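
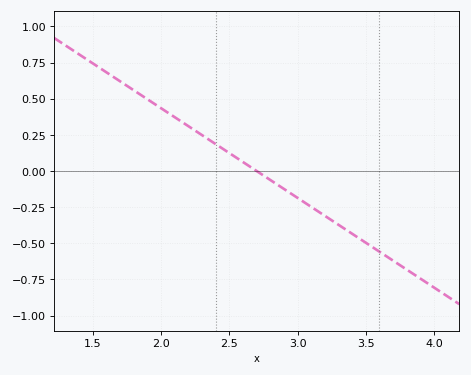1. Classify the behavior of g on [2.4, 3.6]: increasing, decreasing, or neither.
decreasing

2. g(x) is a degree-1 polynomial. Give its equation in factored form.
y = -0.62(x - 2.7)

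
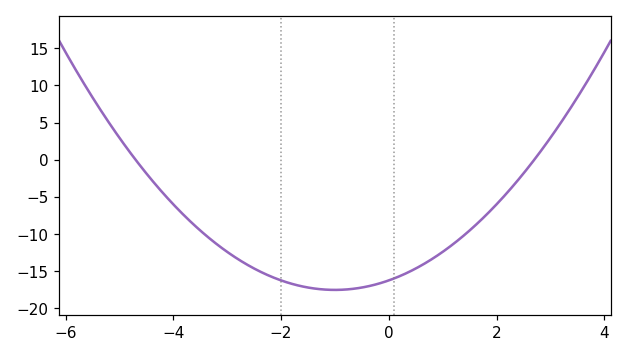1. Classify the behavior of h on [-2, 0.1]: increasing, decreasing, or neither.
neither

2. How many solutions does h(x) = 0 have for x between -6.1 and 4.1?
2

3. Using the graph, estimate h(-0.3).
-16.9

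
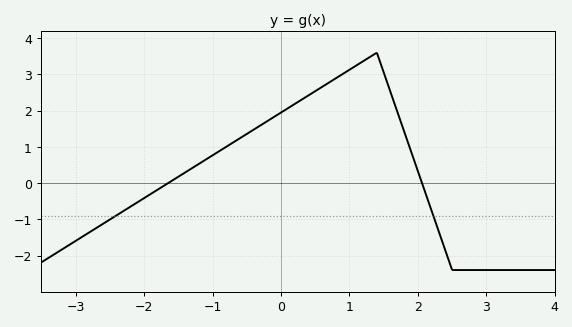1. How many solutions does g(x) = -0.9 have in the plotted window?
2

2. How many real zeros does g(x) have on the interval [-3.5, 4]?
2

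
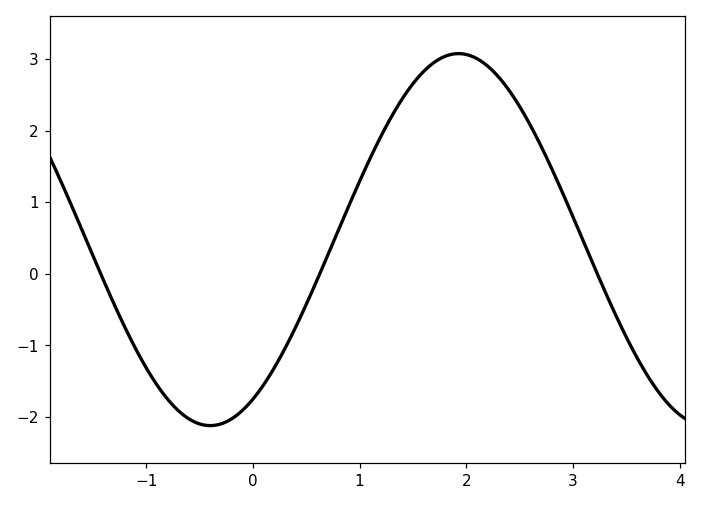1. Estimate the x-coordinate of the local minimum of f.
-0.4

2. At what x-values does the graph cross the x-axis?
-1.4, 0.6, 3.2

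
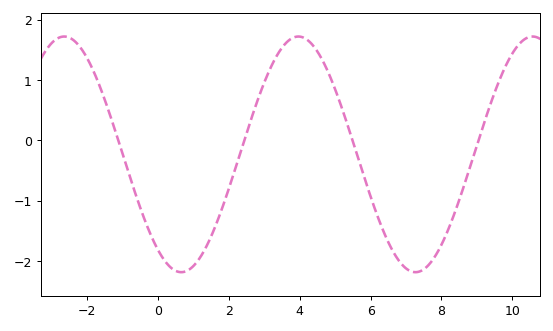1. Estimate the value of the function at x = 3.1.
1.1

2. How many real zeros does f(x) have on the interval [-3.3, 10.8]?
4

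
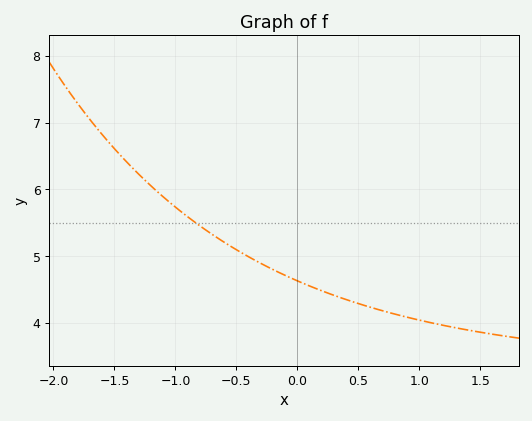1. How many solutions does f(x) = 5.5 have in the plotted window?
1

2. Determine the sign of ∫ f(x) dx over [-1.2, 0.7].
positive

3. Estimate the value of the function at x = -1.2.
6.05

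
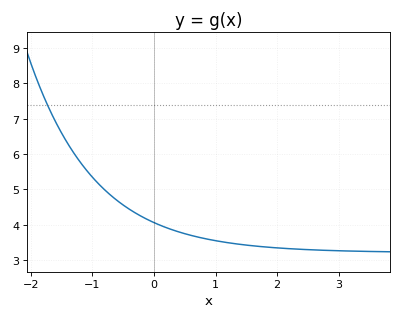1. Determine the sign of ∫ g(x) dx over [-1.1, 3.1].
positive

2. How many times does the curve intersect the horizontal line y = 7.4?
1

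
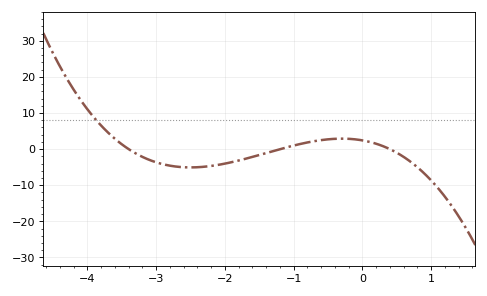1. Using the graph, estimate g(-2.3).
-5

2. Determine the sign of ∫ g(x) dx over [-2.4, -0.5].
negative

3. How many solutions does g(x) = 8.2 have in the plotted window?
1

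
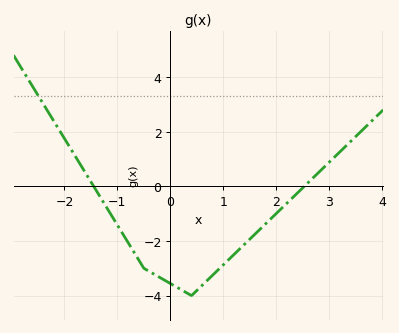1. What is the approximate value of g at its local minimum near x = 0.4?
-4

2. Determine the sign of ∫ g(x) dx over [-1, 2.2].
negative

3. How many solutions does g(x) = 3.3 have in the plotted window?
1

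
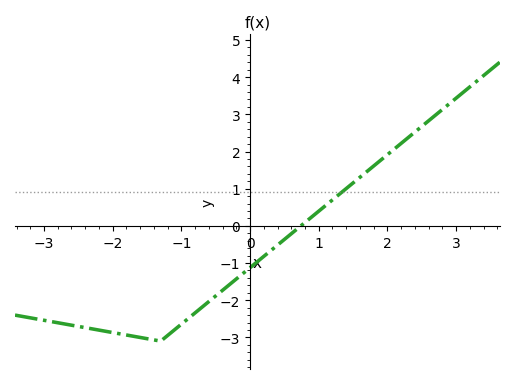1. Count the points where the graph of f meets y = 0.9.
1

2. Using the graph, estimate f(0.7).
-0.061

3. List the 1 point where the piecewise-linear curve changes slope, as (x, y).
(-1.3, -3.1)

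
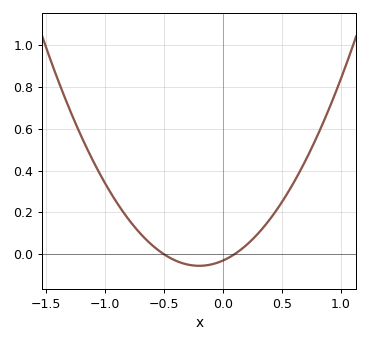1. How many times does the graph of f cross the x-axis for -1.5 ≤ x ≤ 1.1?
2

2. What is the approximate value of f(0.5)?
0.24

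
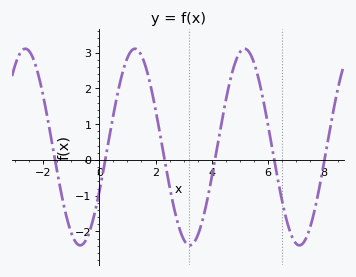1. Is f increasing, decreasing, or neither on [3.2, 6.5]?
neither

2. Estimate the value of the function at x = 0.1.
-0.5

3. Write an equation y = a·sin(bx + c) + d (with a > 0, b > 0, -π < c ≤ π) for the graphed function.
y = 2.75sin(1.6x - 0.47) + 0.36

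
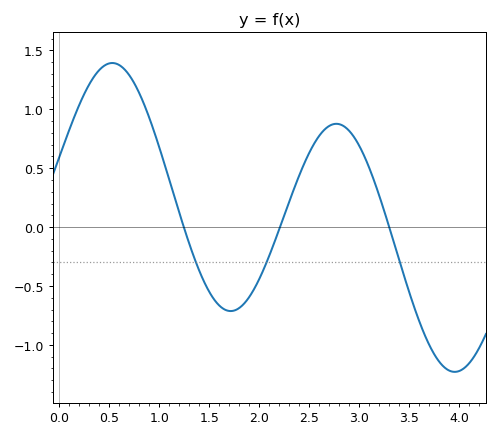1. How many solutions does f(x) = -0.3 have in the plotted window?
3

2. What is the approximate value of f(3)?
0.7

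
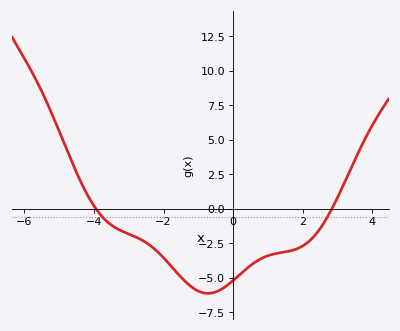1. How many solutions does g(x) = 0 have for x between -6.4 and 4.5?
2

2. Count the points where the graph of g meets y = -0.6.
2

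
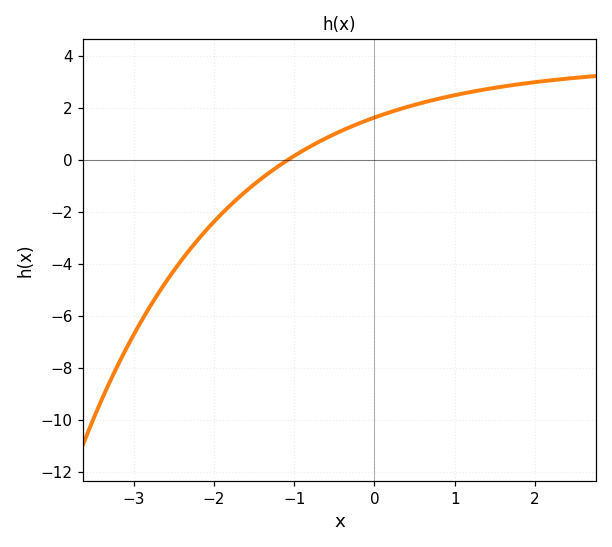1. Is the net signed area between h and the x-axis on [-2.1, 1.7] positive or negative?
positive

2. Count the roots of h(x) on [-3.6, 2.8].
1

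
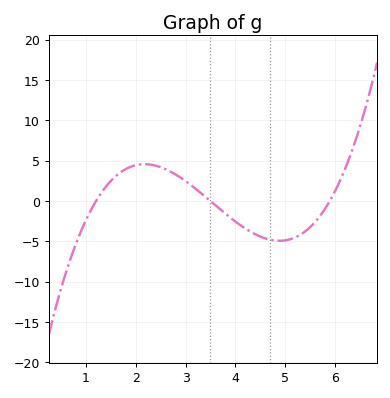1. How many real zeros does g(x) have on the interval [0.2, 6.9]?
3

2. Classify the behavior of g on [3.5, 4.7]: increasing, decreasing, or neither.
decreasing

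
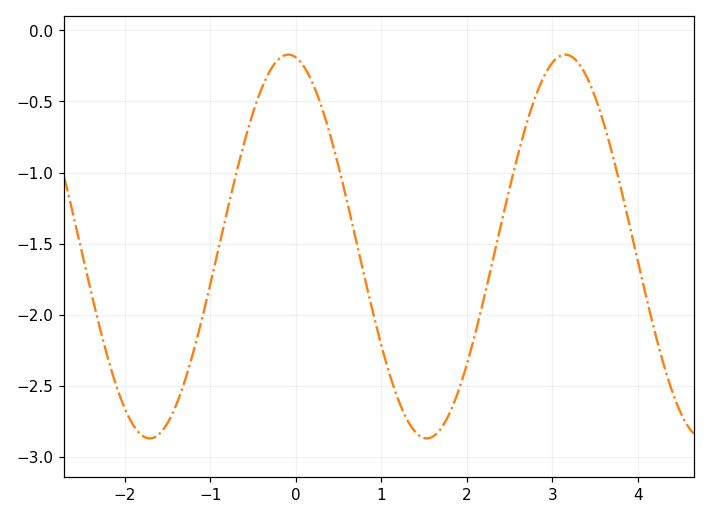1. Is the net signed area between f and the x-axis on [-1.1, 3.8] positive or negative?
negative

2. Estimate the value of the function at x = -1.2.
-2.27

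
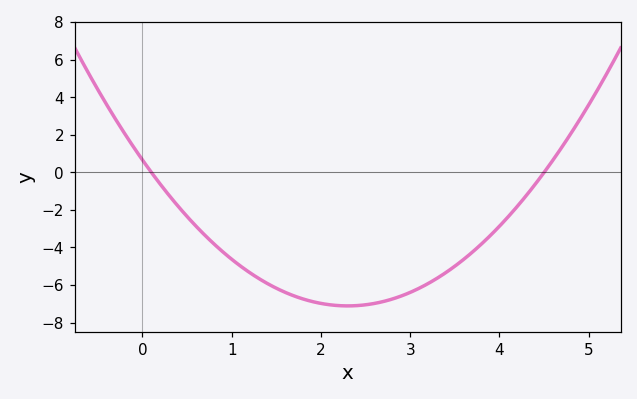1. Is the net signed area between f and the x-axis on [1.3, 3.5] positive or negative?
negative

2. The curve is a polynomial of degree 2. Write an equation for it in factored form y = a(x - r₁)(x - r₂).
y = 1.47(x - 0.1)(x - 4.5)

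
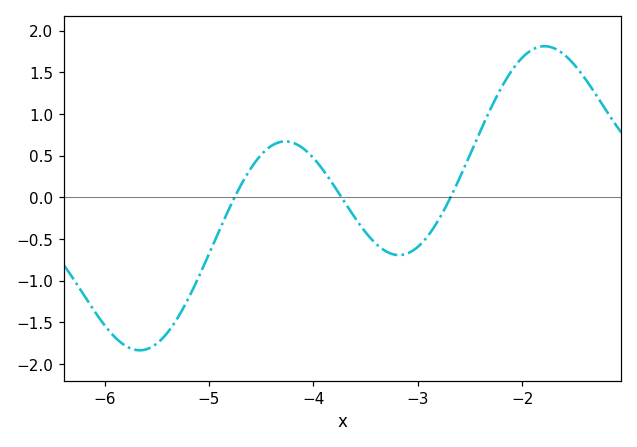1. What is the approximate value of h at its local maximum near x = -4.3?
0.65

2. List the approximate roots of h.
-4.8, -3.7, -2.7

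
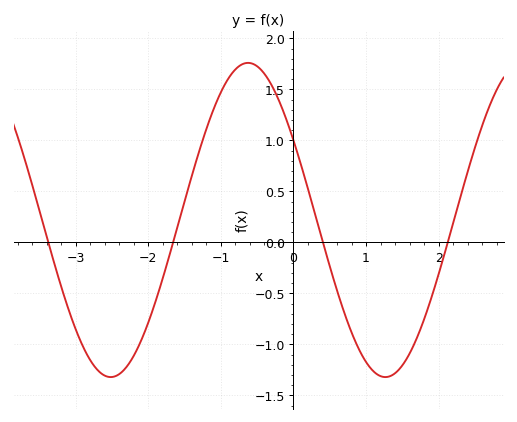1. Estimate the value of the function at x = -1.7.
-0.103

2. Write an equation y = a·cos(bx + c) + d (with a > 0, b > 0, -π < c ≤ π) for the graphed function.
y = 1.54cos(1.66x + 1.04) + 0.22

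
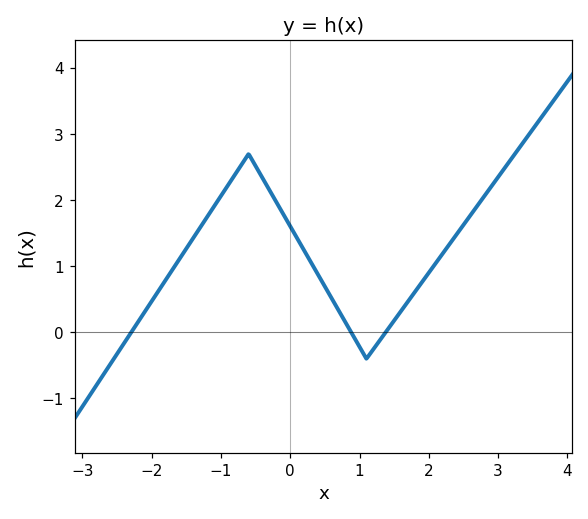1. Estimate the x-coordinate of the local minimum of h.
1.1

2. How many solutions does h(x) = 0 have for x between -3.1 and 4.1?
3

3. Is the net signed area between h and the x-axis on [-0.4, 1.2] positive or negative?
positive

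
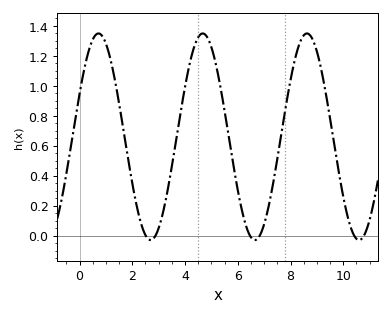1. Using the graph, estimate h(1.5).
0.88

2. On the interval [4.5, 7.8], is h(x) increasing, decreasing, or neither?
neither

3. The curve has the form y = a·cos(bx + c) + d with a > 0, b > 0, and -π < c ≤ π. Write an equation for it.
y = 0.69cos(1.6x - 1.1) + 0.66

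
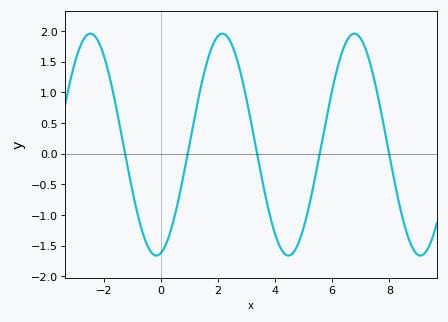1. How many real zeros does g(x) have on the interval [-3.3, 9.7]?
5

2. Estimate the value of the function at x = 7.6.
0.95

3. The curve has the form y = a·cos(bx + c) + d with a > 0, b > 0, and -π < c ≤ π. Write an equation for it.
y = 1.81cos(1.4x - 2.9) + 0.15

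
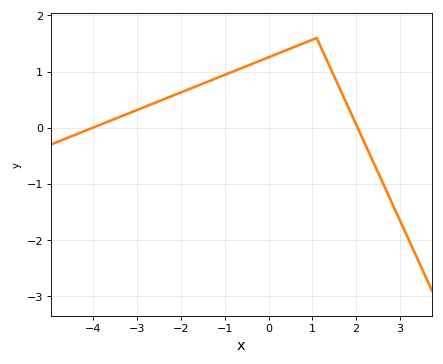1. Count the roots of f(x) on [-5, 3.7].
2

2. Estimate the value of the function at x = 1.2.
1.43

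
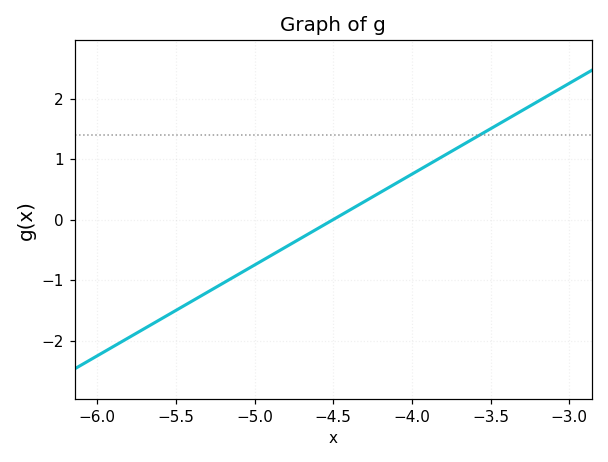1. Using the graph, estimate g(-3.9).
0.9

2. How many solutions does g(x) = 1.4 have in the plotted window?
1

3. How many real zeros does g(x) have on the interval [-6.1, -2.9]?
1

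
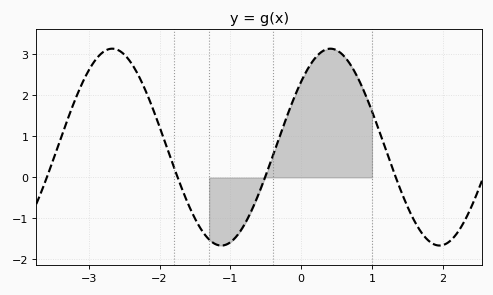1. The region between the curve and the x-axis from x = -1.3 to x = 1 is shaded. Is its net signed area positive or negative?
positive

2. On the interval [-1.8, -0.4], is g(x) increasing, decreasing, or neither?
neither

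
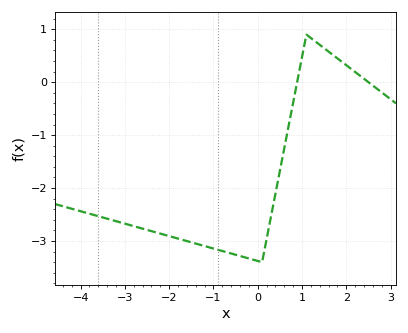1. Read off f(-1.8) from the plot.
-3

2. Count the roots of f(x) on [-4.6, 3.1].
2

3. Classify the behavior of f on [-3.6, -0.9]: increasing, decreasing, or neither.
decreasing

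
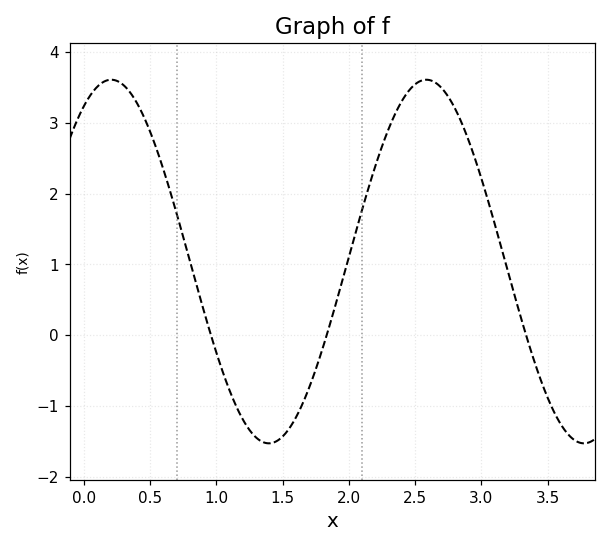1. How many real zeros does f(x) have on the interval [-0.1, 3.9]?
3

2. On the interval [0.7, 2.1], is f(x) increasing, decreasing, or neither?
neither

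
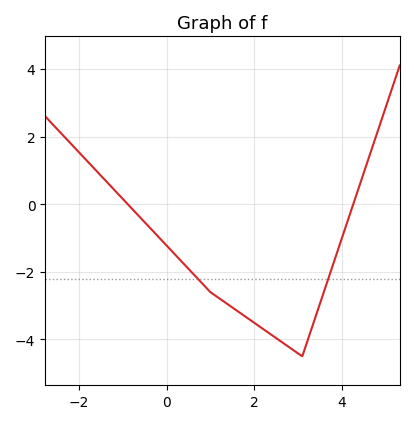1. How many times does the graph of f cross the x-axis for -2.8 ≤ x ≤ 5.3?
2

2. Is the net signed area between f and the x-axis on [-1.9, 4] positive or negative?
negative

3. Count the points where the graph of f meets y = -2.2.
2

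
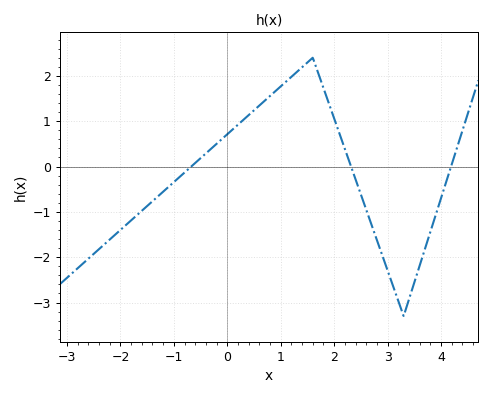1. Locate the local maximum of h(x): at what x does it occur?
1.6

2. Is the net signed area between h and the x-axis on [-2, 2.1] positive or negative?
positive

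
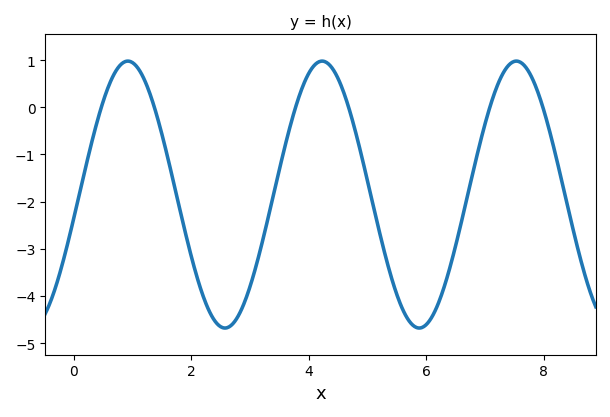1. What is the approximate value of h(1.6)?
-1.1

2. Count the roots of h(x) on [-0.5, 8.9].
6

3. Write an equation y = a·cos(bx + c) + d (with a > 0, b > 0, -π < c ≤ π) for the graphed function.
y = 2.83cos(1.9x - 1.8) - 1.85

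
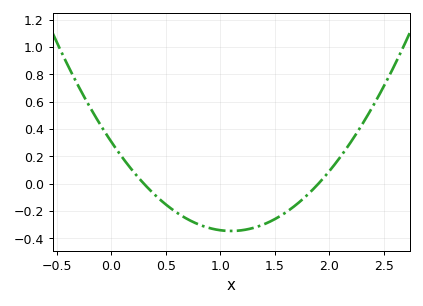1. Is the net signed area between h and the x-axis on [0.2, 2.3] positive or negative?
negative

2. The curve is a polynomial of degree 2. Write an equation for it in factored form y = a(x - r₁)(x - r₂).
y = 0.54(x - 0.3)(x - 1.9)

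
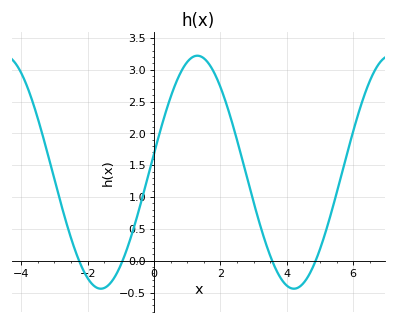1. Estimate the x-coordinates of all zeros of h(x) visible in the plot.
-2.26, -0.946, 3.56, 4.87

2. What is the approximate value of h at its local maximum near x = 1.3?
3.22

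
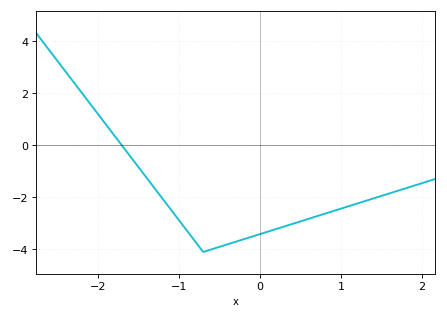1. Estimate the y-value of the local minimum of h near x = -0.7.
-4.1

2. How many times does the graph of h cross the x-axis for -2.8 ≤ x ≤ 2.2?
1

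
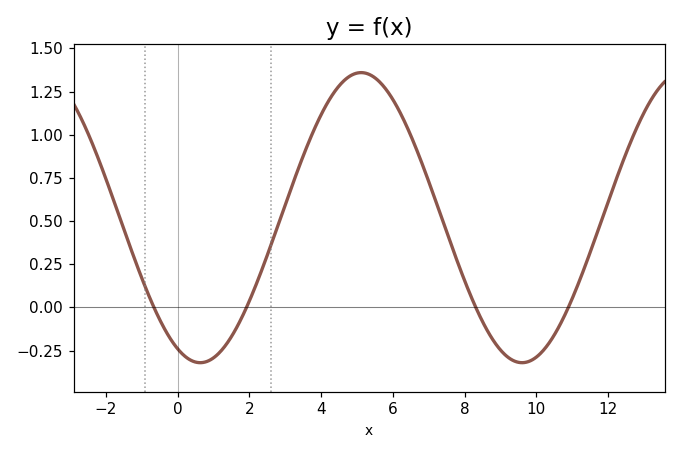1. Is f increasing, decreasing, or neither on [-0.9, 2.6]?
neither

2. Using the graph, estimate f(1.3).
-0.22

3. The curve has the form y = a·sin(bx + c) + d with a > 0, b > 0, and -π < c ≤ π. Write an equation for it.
y = 0.84sin(0.7x - 2) + 0.52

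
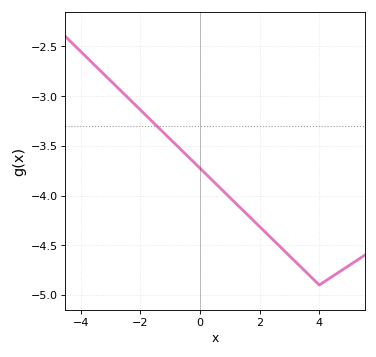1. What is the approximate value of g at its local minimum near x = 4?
-4.9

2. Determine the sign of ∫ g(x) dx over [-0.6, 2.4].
negative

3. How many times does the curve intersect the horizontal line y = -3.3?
1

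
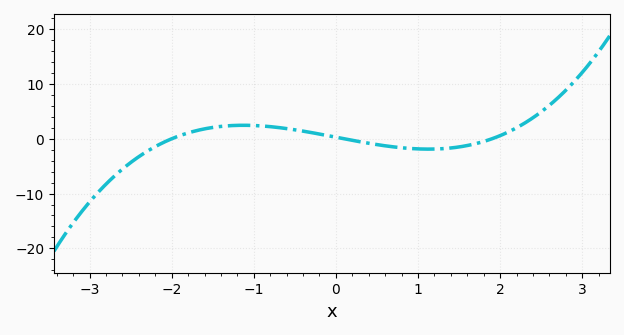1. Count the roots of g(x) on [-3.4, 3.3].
3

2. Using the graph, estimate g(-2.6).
-6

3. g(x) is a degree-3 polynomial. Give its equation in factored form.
y = 0.76(x + 2)(x - 0.1)(x - 1.9)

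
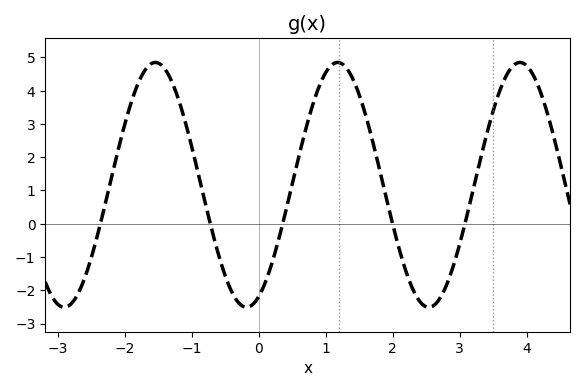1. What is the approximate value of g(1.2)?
4.85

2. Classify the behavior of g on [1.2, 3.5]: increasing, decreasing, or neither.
neither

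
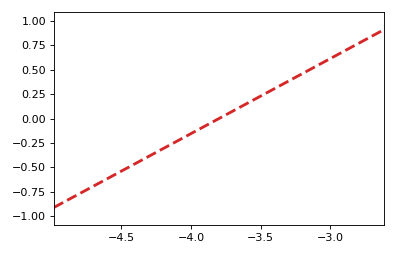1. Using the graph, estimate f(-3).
0.6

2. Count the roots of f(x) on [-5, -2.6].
1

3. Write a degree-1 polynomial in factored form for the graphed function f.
y = 0.77(x + 3.8)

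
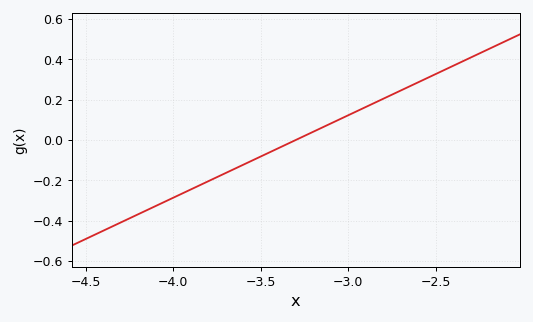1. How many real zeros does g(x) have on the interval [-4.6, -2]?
1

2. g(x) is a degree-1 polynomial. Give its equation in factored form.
y = 0.41(x + 3.3)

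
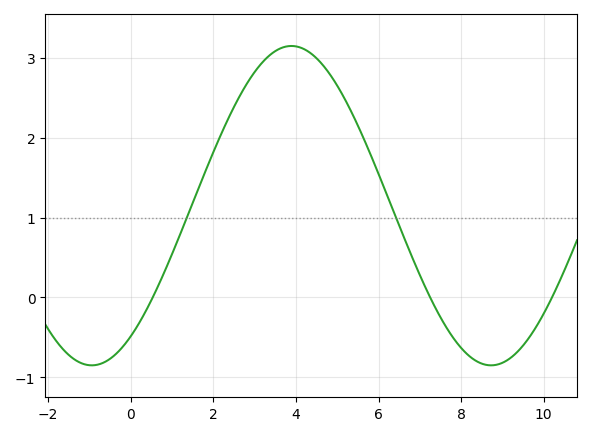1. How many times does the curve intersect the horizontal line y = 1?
2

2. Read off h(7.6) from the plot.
-0.338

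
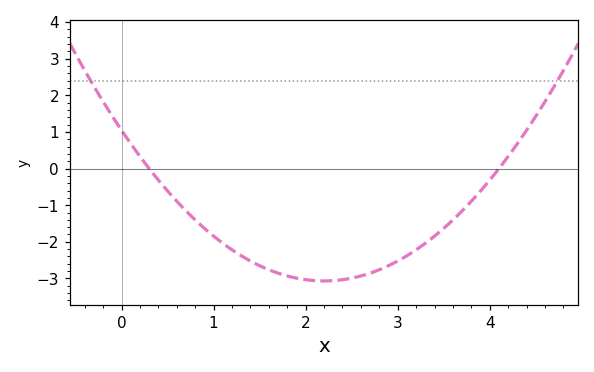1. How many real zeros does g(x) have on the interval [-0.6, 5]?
2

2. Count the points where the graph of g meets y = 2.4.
2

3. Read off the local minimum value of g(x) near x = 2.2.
-3.1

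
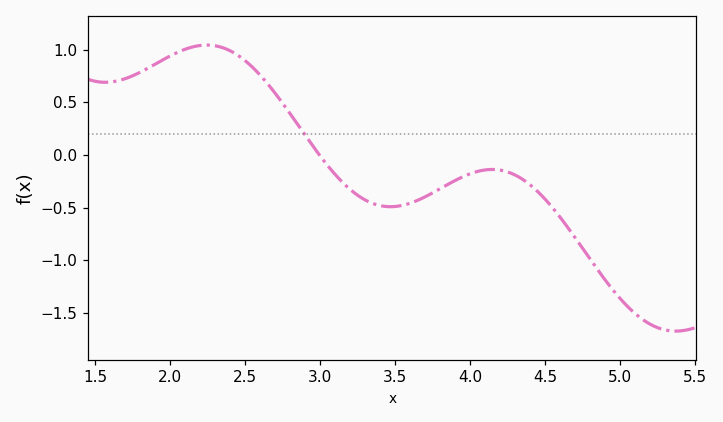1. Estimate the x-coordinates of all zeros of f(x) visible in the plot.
3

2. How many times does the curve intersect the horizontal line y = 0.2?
1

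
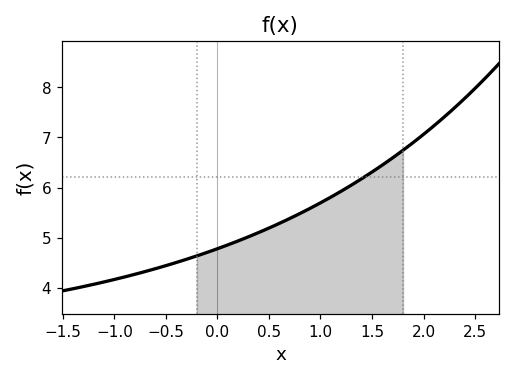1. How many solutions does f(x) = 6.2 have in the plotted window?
1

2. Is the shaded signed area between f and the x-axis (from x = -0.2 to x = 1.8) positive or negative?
positive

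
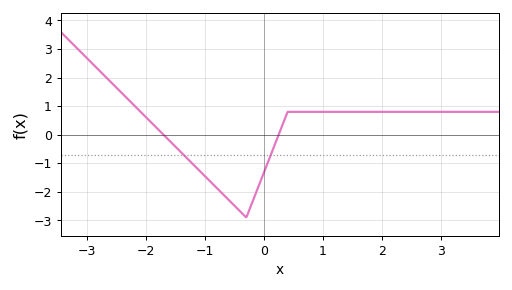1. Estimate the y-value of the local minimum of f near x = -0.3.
-2.9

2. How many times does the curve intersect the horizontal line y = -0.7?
2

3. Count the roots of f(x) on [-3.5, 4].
2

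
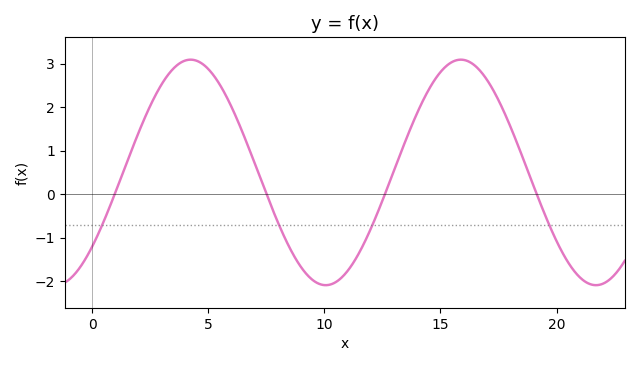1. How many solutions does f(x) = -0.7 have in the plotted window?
4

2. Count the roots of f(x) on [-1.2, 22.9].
4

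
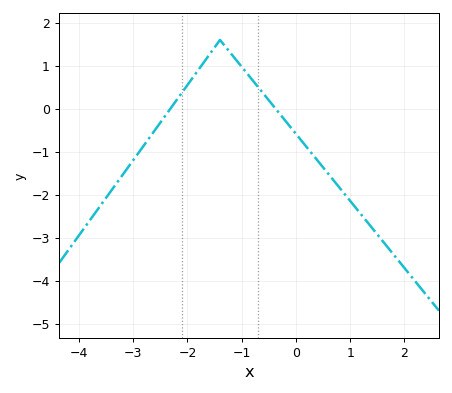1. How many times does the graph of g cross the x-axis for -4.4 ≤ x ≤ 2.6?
2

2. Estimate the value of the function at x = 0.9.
-2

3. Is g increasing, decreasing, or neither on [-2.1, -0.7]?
neither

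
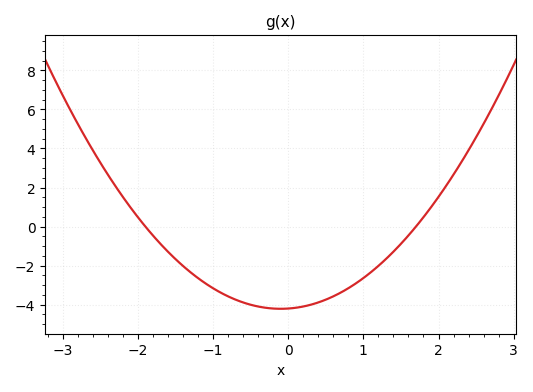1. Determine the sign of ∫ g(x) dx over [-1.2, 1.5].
negative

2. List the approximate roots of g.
-1.9, 1.7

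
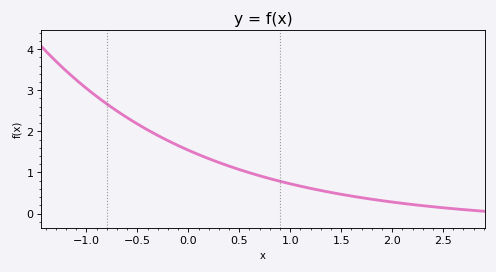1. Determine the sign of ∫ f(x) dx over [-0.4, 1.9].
positive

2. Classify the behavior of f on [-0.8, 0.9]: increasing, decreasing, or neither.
decreasing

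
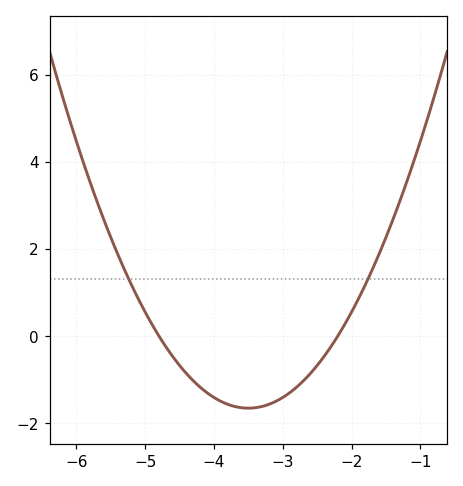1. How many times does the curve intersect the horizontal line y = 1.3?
2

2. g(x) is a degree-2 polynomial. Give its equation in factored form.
y = 0.98(x + 4.8)(x + 2.2)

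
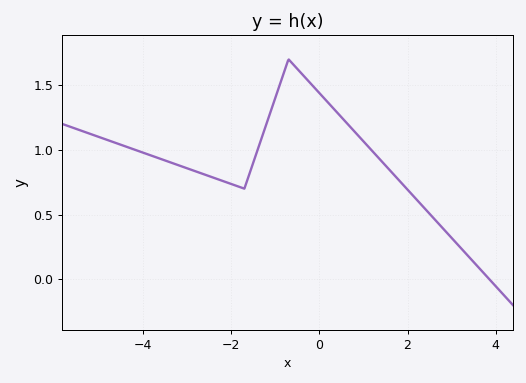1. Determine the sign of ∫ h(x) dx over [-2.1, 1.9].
positive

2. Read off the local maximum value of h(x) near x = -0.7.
1.7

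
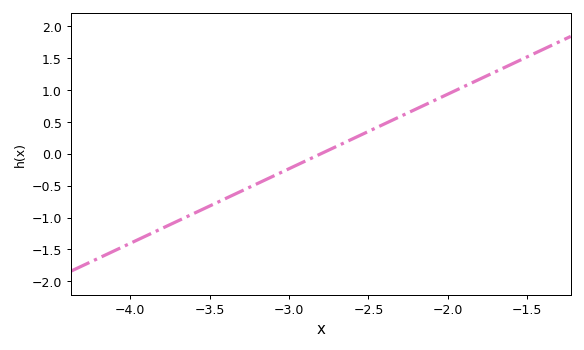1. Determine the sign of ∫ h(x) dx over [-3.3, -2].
positive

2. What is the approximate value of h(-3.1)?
-0.35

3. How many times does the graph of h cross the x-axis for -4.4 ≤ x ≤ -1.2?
1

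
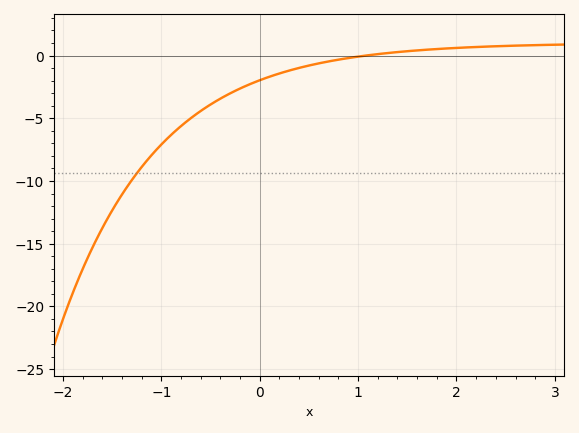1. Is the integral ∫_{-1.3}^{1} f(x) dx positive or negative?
negative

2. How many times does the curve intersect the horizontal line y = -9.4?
1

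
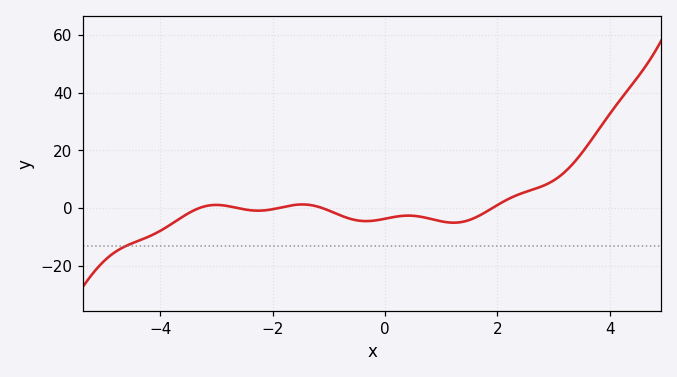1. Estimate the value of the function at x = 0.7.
-3.24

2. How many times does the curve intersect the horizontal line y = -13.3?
1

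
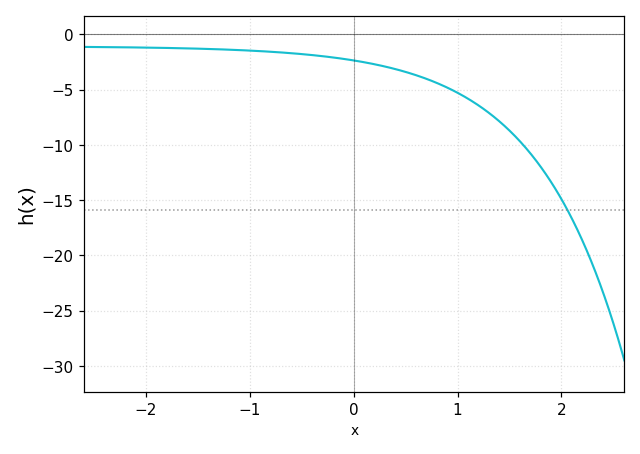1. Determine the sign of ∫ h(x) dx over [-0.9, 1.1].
negative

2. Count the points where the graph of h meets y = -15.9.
1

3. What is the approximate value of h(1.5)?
-8.5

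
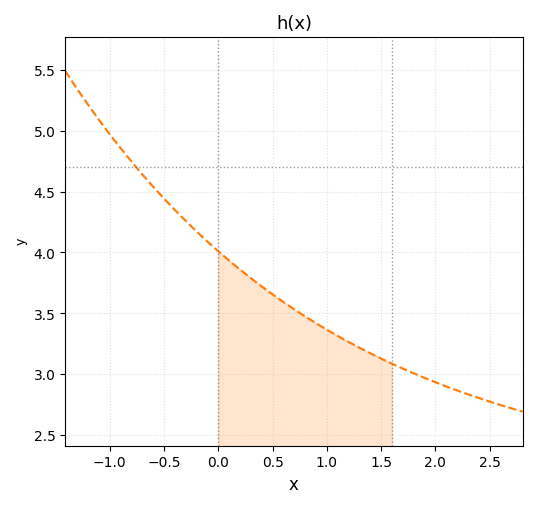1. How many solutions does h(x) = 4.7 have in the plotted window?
1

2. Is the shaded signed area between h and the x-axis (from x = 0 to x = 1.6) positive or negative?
positive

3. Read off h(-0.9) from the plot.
4.85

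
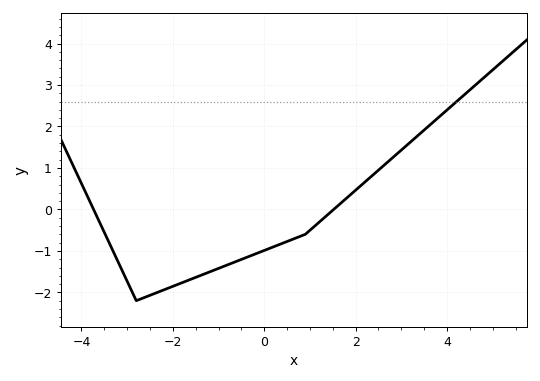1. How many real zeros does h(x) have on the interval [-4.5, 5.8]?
2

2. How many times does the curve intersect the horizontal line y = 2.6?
1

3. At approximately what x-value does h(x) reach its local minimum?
-2.8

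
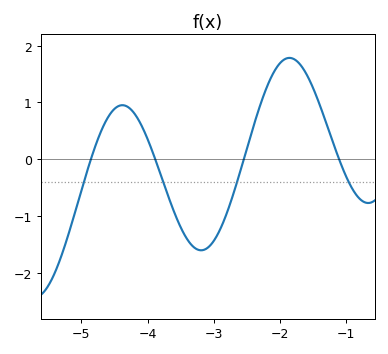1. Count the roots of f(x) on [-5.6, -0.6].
4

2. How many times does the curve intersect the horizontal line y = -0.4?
4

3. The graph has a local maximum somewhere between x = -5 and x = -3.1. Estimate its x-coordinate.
-4.38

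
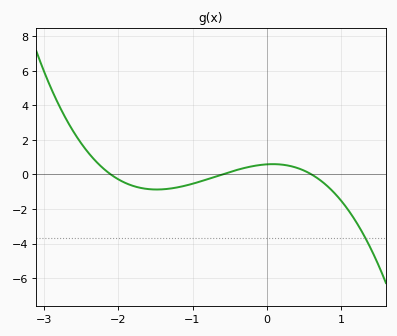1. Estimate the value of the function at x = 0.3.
0.499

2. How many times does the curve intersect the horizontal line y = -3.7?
1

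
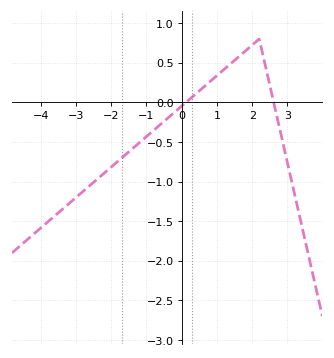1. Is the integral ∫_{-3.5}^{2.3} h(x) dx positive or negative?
negative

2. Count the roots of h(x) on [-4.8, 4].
2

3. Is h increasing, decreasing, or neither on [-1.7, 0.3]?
increasing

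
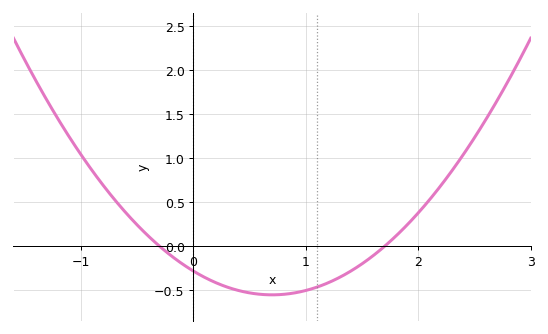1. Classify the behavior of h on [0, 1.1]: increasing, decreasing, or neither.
neither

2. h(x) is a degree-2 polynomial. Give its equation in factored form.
y = 0.55(x + 0.3)(x - 1.7)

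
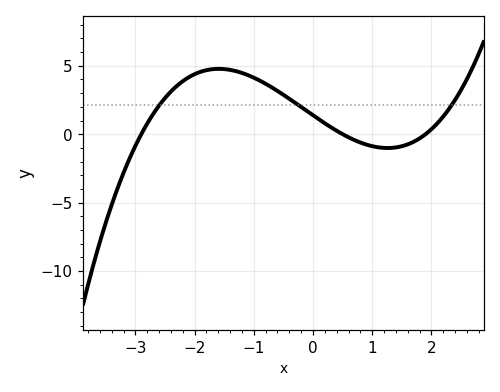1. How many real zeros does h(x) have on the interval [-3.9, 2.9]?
3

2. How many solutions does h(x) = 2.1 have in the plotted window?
3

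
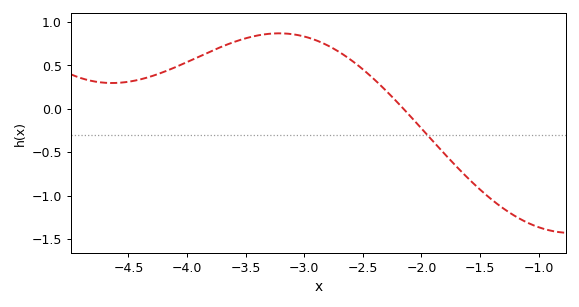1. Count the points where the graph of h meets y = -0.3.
1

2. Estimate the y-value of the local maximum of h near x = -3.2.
0.87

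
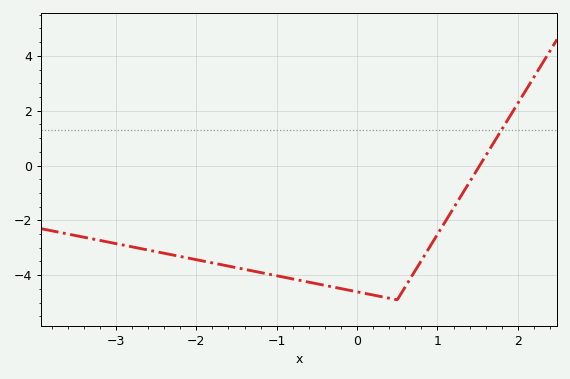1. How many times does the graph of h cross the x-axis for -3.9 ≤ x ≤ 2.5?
1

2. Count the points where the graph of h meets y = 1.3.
1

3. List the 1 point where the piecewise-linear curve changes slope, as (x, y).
(0.5, -4.9)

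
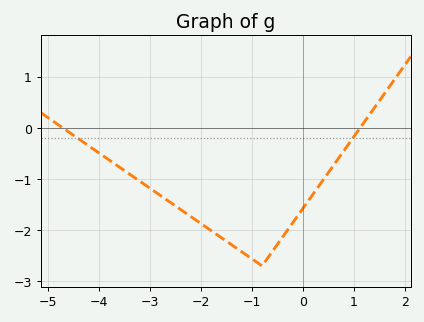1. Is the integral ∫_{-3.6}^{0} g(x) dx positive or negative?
negative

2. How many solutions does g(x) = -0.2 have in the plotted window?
2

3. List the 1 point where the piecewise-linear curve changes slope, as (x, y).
(-0.8, -2.7)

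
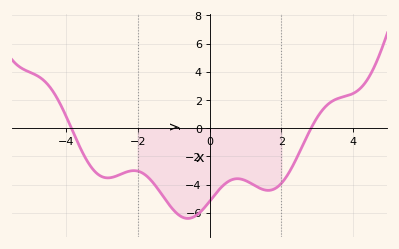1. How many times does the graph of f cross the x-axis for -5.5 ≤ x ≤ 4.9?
2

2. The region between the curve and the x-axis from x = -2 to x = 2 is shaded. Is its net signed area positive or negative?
negative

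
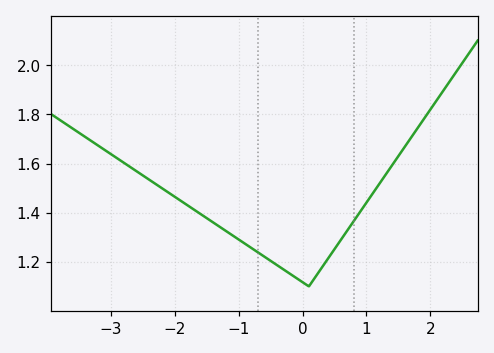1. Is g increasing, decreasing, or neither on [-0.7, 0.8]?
neither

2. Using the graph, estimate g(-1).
1.29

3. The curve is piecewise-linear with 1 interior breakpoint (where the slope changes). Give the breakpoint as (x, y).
(0.1, 1.1)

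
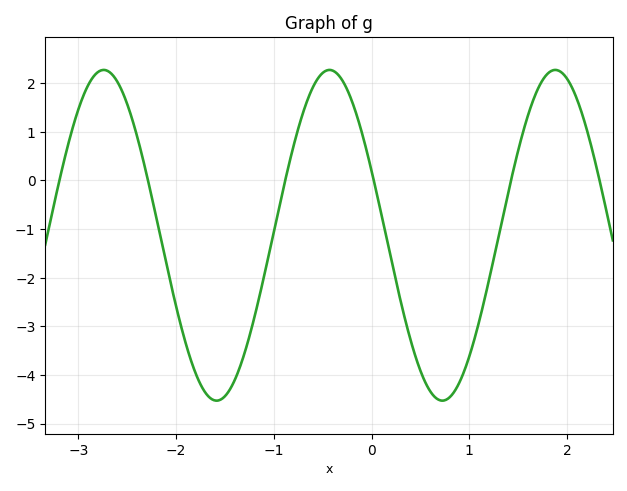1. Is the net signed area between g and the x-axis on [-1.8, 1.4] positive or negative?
negative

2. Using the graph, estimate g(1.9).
2.26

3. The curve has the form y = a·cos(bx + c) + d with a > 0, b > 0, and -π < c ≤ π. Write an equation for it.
y = 3.4cos(2.72x + 1.17) - 1.13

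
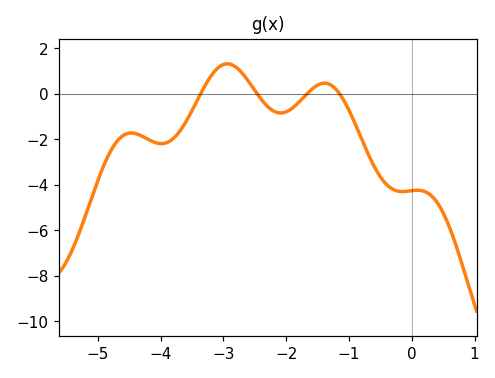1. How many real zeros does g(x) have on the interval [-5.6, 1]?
4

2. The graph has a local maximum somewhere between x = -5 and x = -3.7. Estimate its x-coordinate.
-4.5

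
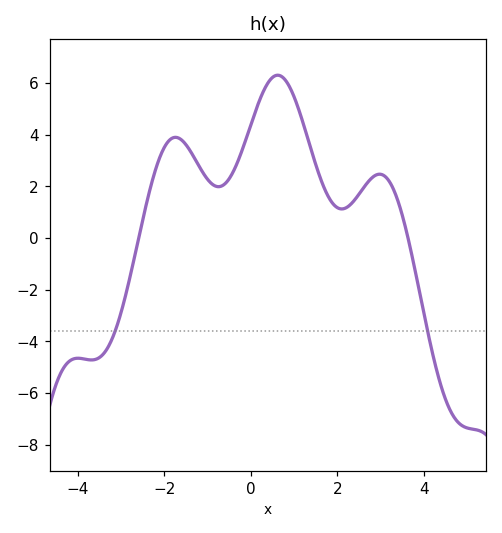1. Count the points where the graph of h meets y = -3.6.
2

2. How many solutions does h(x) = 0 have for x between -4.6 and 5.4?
2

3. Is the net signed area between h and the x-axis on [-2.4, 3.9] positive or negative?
positive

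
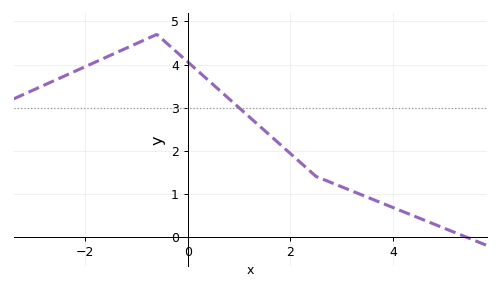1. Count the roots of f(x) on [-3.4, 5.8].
1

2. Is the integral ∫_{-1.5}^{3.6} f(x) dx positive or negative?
positive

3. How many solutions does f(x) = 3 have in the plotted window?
1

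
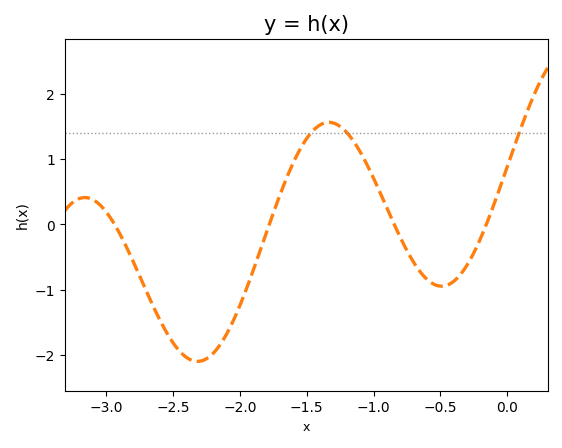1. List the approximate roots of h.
-2.94, -1.78, -0.846, -0.156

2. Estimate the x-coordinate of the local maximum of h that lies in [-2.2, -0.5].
-1.33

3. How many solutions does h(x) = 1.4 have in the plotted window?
3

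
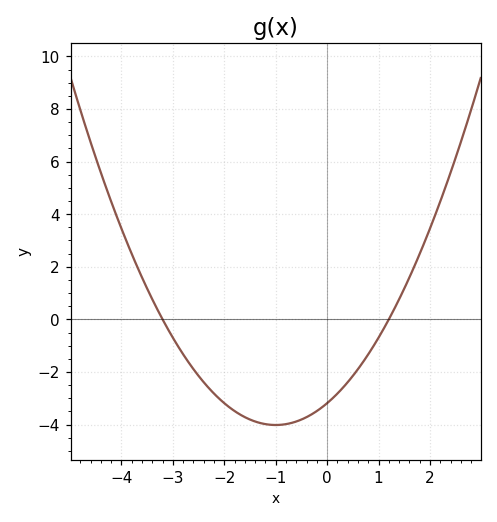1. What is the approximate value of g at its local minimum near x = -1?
-4.02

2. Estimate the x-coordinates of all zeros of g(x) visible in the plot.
-3.2, 1.2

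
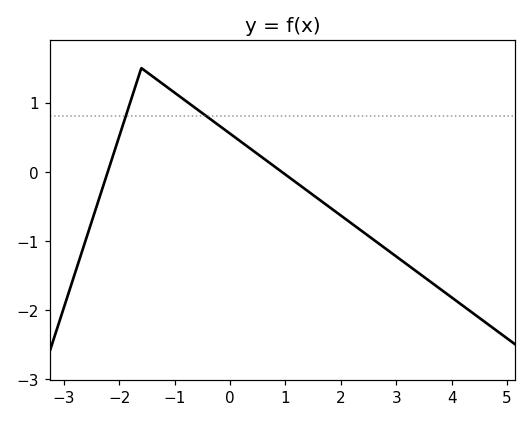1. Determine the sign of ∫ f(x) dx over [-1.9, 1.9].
positive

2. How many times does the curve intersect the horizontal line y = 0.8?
2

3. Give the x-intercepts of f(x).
-2.2, 0.932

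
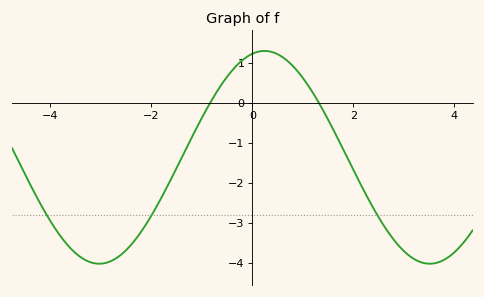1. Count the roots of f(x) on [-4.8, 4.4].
2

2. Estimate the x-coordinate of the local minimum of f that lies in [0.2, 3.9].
3.6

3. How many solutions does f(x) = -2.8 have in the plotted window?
3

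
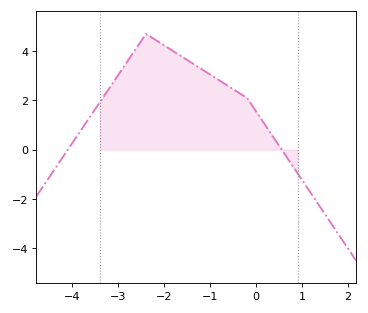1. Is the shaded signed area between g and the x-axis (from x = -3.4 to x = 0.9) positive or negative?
positive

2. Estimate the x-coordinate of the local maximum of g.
-2.4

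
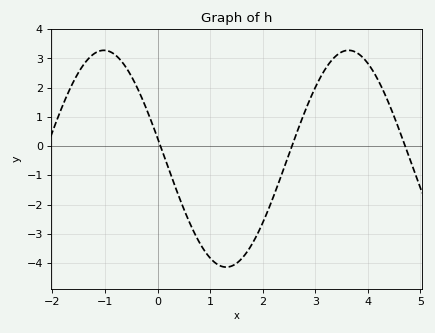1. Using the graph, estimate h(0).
0.3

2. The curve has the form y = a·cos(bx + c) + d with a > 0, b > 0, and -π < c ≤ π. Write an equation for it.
y = 3.71cos(1.4x + 1.4) - 0.43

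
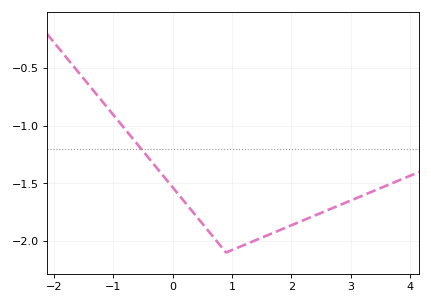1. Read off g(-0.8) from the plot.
-1.03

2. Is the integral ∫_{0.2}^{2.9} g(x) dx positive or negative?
negative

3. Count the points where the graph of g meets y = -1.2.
1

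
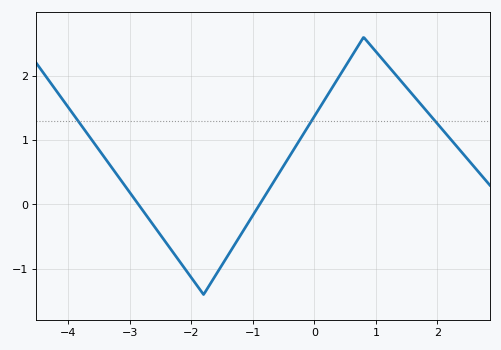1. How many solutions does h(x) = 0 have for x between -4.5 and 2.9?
2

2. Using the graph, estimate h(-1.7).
-1.25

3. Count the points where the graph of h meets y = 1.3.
3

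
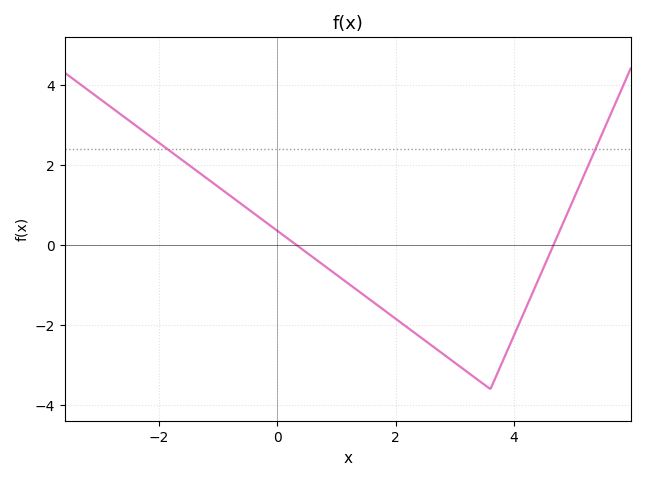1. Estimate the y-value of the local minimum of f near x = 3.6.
-3.6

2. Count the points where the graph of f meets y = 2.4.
2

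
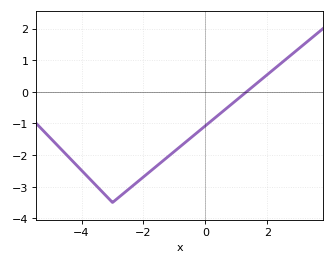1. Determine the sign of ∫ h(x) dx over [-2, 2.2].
negative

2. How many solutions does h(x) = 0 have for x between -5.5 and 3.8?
1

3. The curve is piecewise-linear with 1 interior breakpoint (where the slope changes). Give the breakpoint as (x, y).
(-3, -3.5)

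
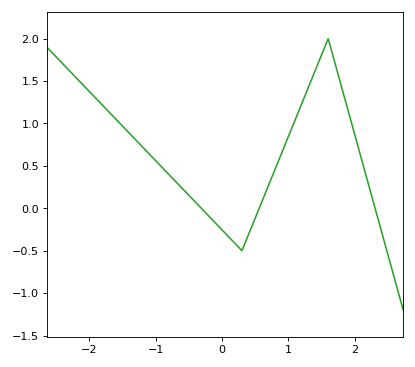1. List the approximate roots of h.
-0.313, 0.56, 2.31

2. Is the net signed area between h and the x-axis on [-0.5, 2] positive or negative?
positive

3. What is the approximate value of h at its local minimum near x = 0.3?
-0.5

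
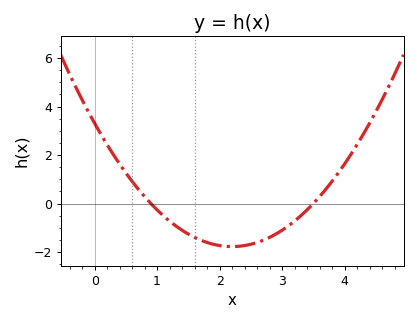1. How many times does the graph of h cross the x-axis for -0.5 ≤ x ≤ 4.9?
2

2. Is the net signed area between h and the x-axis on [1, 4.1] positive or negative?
negative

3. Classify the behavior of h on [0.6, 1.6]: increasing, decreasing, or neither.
decreasing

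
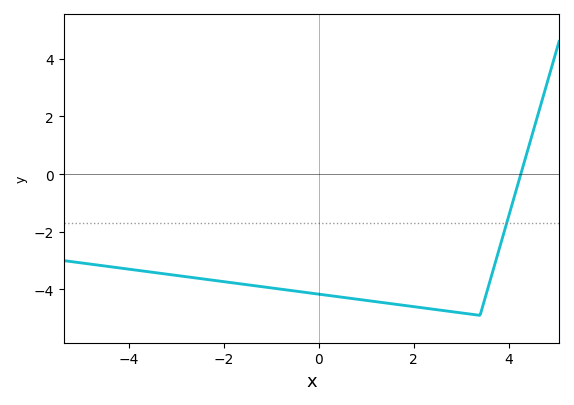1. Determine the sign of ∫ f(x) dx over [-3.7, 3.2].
negative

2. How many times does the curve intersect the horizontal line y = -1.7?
1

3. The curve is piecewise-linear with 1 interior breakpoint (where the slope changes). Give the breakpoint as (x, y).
(3.4, -4.9)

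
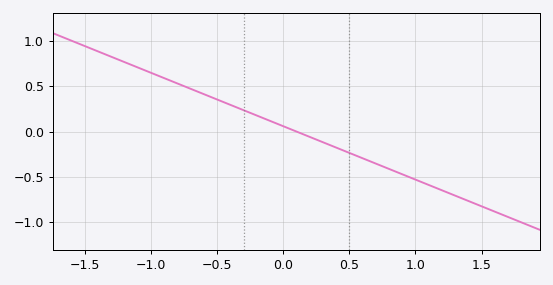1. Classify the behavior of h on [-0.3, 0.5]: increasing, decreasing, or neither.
decreasing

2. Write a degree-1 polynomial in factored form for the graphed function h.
y = -0.59(x - 0.1)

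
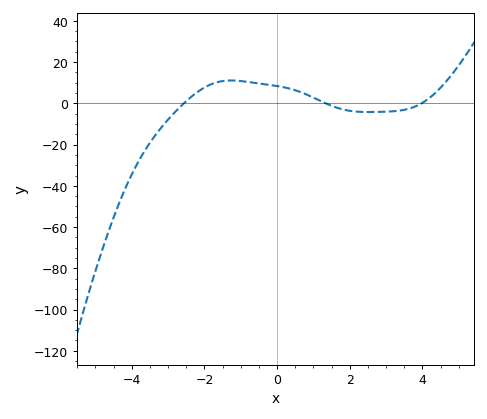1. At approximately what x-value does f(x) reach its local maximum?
-1.2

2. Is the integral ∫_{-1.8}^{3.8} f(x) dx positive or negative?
positive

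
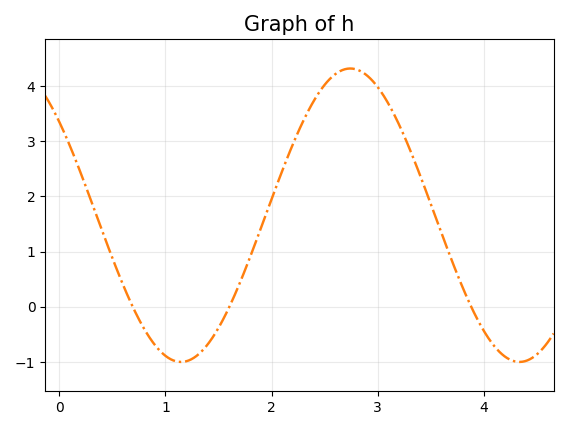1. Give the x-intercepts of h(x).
0.692, 1.6, 3.88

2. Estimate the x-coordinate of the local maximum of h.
2.74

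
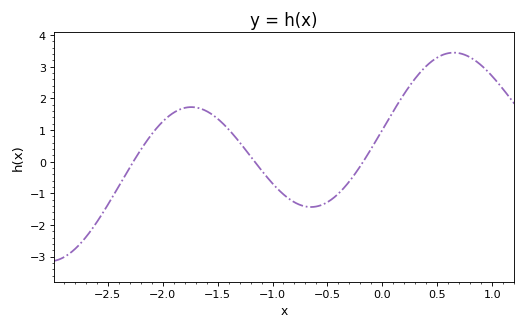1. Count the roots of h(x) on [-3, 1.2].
3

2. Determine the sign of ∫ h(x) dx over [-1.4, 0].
negative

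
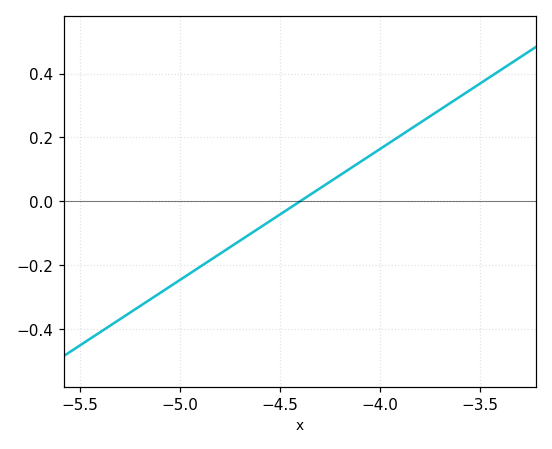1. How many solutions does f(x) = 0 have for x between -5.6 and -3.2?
1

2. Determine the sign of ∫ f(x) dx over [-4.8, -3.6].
positive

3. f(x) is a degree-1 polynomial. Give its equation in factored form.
y = 0.41(x + 4.4)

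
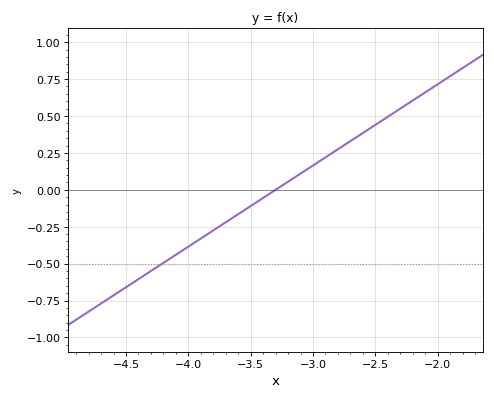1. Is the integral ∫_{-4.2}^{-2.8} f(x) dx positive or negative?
negative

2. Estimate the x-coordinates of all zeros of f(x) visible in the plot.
-3.3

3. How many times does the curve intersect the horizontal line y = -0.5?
1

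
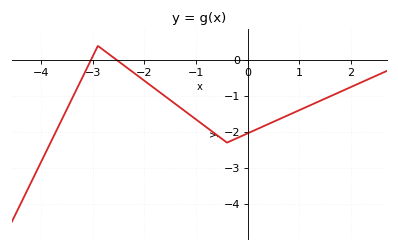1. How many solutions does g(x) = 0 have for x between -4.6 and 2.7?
2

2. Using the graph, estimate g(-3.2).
-0.5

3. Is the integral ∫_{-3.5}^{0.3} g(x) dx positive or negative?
negative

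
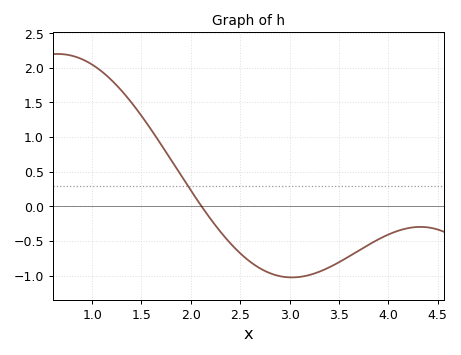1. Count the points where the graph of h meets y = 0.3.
1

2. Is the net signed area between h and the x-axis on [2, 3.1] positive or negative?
negative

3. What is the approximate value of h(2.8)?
-0.95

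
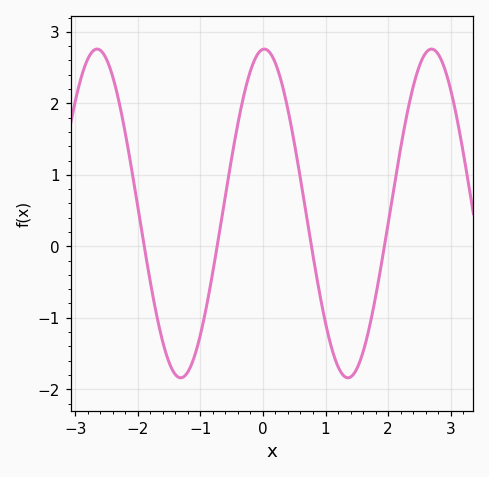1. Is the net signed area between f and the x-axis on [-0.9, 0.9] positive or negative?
positive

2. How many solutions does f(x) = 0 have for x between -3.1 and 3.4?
4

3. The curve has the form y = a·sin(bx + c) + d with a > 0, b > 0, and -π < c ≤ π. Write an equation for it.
y = 2.3sin(2.35x + 1.52) + 0.46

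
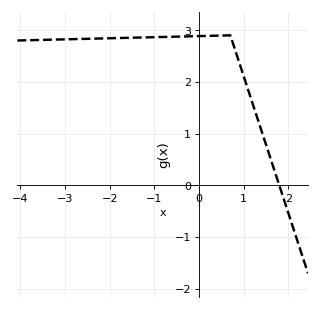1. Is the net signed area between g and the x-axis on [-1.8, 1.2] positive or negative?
positive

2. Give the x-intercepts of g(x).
1.8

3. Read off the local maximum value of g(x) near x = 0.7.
2.9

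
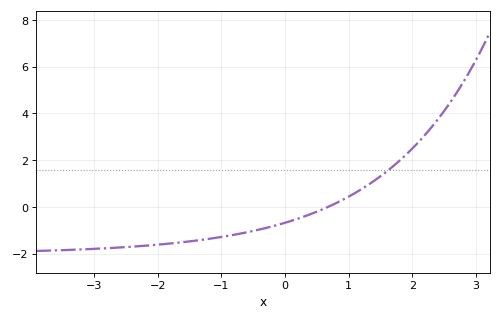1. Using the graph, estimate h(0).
-0.6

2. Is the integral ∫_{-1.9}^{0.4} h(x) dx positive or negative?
negative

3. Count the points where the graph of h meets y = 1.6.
1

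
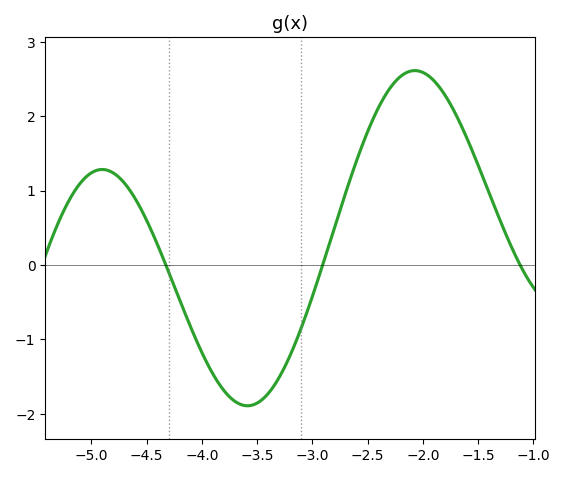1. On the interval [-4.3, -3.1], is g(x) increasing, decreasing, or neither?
neither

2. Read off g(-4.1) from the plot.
-0.8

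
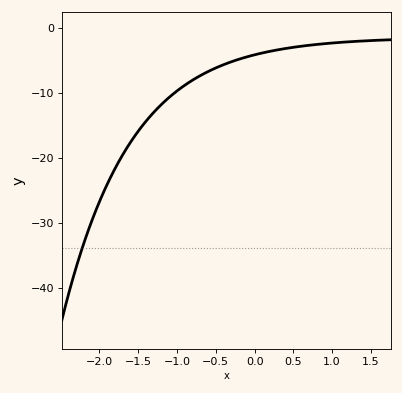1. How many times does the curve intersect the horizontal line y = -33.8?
1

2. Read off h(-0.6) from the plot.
-7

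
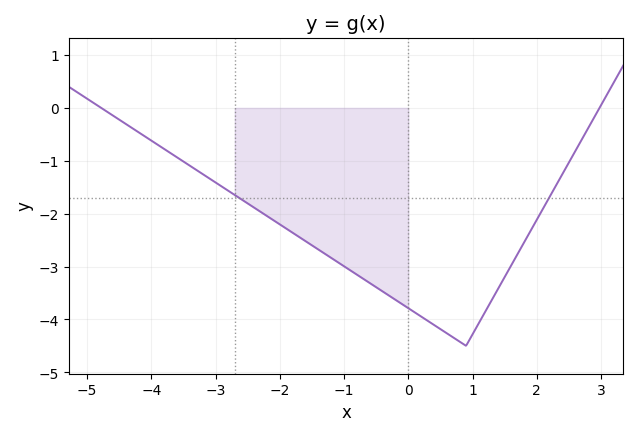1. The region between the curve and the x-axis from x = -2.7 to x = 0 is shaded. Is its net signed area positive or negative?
negative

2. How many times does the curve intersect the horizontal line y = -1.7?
2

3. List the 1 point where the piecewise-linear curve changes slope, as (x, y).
(0.9, -4.5)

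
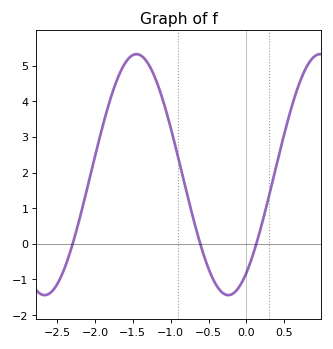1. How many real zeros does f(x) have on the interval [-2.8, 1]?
3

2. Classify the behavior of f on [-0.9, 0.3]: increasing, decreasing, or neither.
neither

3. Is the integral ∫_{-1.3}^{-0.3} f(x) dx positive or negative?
positive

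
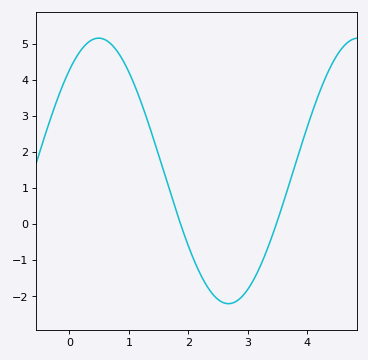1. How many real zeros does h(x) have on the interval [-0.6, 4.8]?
2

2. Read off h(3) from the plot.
-1.8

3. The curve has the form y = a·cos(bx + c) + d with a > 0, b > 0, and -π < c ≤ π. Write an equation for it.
y = 3.68cos(1.4x - 0.71) + 1.47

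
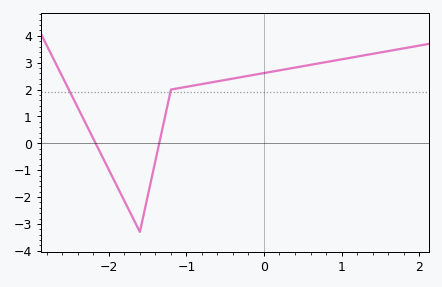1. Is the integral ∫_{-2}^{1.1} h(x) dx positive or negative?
positive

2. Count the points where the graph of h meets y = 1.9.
2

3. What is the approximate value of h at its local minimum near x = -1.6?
-3.3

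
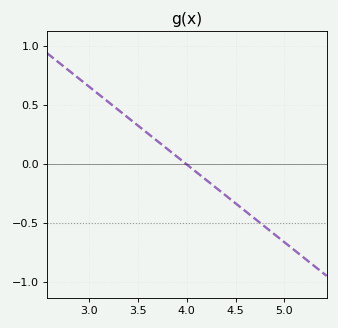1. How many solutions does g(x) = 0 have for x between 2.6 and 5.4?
1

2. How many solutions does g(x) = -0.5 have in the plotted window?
1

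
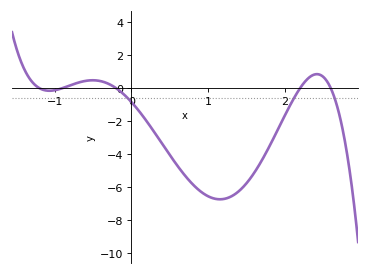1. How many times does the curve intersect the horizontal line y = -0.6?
3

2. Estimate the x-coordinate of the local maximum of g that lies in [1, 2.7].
2.4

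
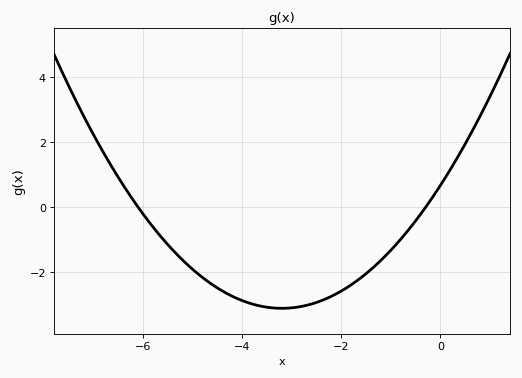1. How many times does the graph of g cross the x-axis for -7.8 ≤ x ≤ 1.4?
2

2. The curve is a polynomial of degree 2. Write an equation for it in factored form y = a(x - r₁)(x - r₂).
y = 0.37(x + 6.1)(x + 0.3)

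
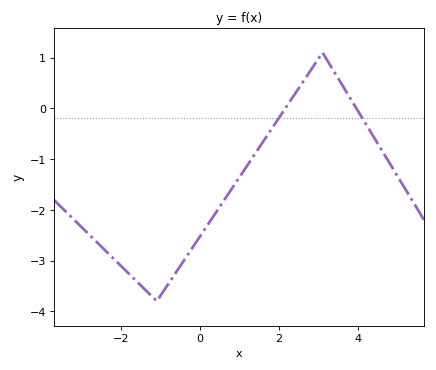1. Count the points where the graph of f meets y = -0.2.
2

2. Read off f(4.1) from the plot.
-0.2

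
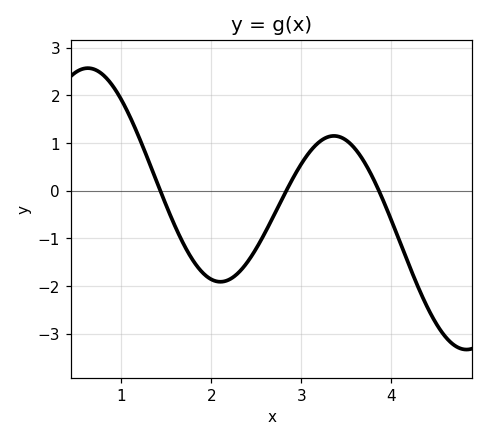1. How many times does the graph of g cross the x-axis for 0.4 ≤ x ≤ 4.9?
3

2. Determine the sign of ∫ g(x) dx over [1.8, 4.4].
negative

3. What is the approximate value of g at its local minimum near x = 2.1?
-1.9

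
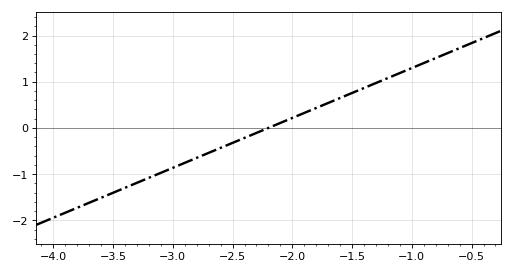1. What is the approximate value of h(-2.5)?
-0.324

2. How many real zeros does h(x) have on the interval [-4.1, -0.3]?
1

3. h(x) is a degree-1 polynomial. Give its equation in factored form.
y = 1.08(x + 2.2)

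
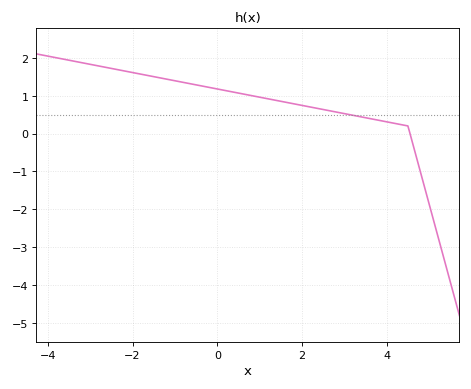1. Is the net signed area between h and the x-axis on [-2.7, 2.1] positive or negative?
positive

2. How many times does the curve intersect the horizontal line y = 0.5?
1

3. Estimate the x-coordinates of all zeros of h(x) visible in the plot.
4.6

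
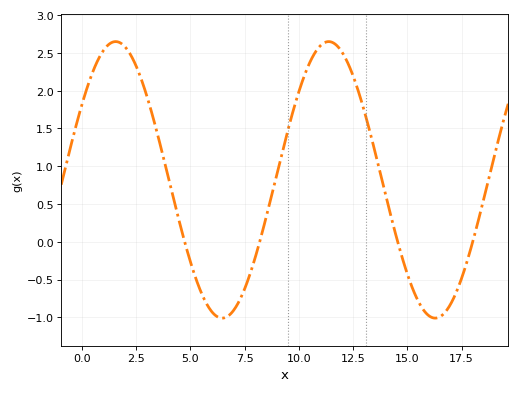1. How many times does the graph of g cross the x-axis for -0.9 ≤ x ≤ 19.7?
4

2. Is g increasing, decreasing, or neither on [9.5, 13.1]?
neither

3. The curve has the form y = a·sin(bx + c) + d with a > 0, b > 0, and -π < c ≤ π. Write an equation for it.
y = 1.83sin(0.64x + 0.572) + 0.82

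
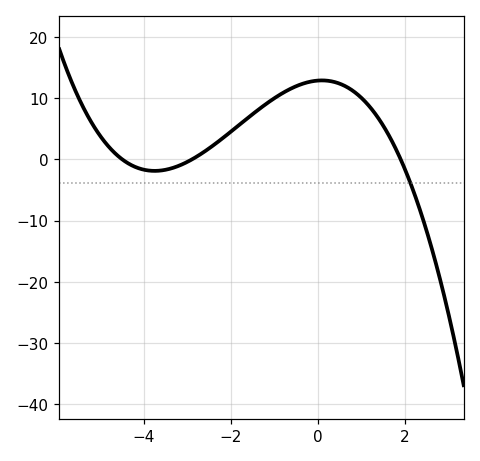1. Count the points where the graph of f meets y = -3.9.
1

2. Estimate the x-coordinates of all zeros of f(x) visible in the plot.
-4.6, -3, 1.8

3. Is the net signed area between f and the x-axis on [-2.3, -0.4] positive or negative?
positive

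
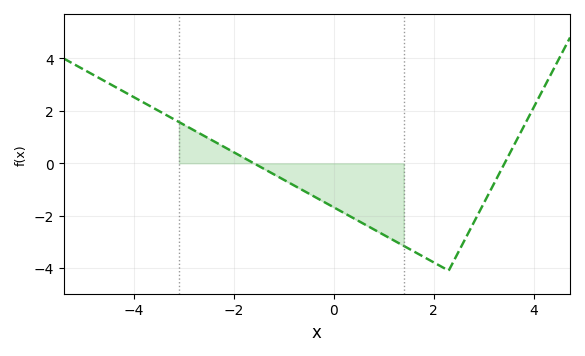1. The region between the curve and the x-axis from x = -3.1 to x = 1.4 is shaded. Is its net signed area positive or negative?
negative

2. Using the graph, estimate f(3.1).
-1.17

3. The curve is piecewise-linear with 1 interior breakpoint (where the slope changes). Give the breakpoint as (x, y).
(2.3, -4.1)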